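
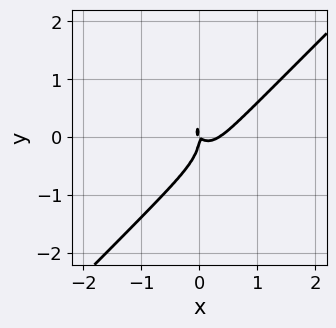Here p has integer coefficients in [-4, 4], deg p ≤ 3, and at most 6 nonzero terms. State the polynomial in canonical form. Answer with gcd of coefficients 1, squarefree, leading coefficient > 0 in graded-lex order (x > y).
3*x^3 - 2*x^2*y - y^3 - x^2 - x*y

(a) deg p = 3. The shape is more complex than any degree-2 curve.
(b) From the visible intercepts: it meets the x-axis at x = 0 (among the integer gridlines); one y-axis crossing is at y = 0.
(c) Assembling these constraints gives the stated polynomial.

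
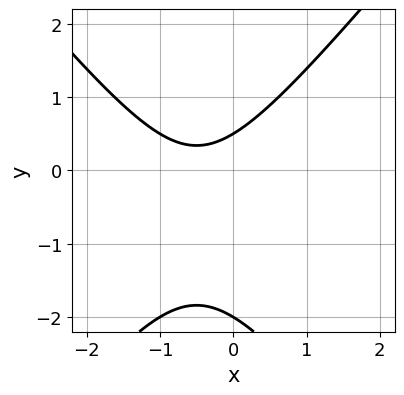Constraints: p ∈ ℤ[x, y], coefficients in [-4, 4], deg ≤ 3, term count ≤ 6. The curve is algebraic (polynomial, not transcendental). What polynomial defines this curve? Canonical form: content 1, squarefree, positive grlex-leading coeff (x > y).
(a) deg p = 2. The shape is more complex than any degree-1 curve.
(b) From the axis intercepts and sections: it meets the y-axis at y = -2 (among the integer gridlines); no x-intercept at any integer in the box.
(c) Putting this together gives p.

3*x^2 - 2*y^2 + 3*x - 3*y + 2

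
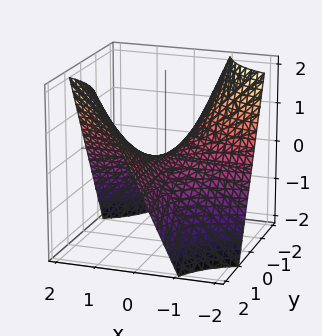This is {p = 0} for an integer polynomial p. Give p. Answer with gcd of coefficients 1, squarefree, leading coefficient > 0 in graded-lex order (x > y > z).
x*y - z

(a) The degree is 2 — a saddle surface; a quadric.
(b) Observable constraints: it crosses the z-axis at the gridline z = 0; the visible y-axis segment lies entirely on the surface; the visible x-axis segment lies entirely on the surface.
(c) Together with the visible shape, these determine p as stated.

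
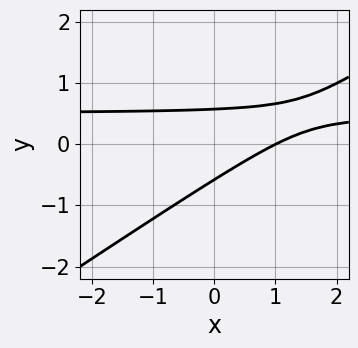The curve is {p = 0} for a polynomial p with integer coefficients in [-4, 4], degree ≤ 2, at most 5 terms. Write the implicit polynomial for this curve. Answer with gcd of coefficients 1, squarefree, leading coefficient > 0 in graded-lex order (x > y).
(a) The degree is 2 — the shape is more complex than any degree-1 curve.
(b) From the visible intercepts: it meets the x-axis at x = 1 (among the integer gridlines).
(c) The integer polynomial consistent with all of this is the stated p.

2*x*y - 3*y^2 - x + 1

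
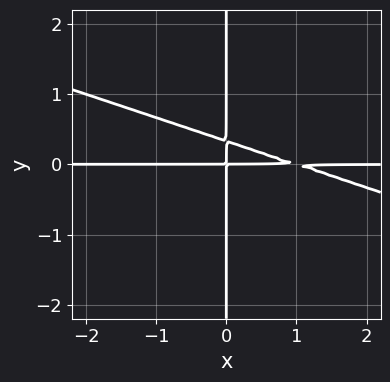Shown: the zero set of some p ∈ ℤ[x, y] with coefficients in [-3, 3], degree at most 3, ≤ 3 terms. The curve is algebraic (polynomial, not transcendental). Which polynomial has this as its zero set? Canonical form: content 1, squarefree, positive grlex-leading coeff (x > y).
x^2*y + 3*x*y^2 - x*y

1. The degree is 3 — the shape is more complex than any degree-2 curve.
2. Against the integer gridlines: every point of the x-axis in the box is on the curve; every point of the y-axis in the box is on the curve.
3. Fitting integer coefficients to these (and the overall shape) gives p.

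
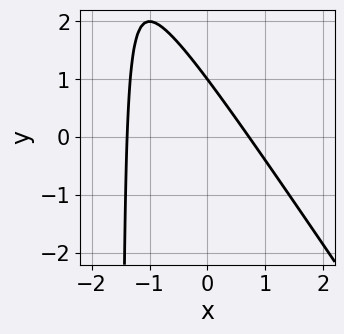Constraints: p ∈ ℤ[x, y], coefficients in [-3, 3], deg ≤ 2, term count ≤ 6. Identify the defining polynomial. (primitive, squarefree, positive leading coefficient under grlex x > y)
3*x^2 + 2*x*y + 2*x + 3*y - 3

1. The degree is 2 — a generic line meets the curve in up to 2 points.
2. From the visible intercepts: one y-axis crossing is at y = 1.
3. Fitting integer coefficients to these (and the overall shape) gives p.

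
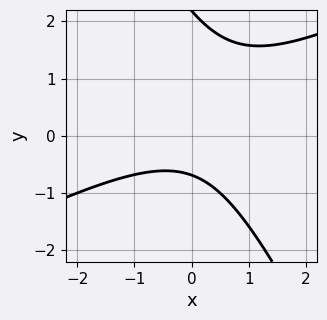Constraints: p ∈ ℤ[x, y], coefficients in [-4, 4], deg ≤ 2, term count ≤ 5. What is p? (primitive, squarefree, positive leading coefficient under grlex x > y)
1. The degree is 2 — the shape is more complex than any degree-1 curve.
2. Checking where it meets the axes: it misses every integer gridline on the x-axis.
3. Putting this together gives p.

2*x^2 - 3*x*y - 2*y^2 + 3*y + 3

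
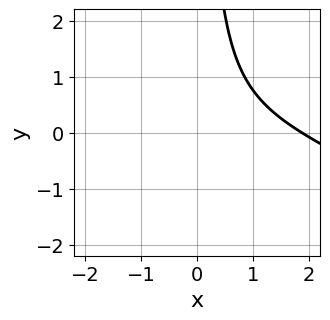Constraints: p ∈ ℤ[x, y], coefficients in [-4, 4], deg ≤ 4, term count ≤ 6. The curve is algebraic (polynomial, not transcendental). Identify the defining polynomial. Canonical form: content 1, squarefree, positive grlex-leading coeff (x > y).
1. The degree is 3 — the shape is more complex than any degree-2 curve.
2. From the visible intercepts: it misses every integer gridline on the y-axis.
3. Together with the visible shape, these determine p as stated.

x^3 + 2*x^2*y - x^2 + 2*x*y - 3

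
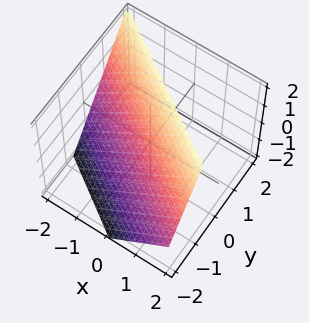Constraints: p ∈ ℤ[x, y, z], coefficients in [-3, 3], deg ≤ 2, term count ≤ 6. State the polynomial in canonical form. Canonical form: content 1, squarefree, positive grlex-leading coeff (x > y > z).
(a) deg p = 1. The surface is flat (a plane).
(b) Reading off the gridlines: one x-axis crossing is at x = -1; it crosses the z-axis at the gridline z = 1.
(c) The integer polynomial consistent with all of this is the stated p.

2*x + 3*y - 2*z + 2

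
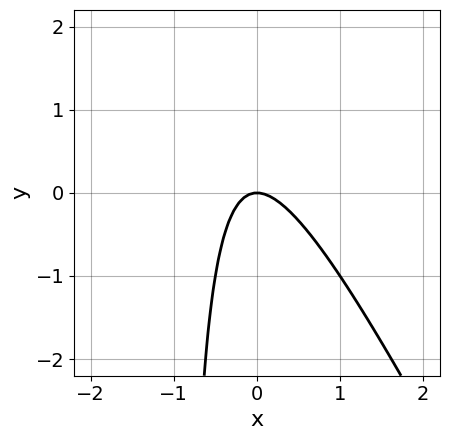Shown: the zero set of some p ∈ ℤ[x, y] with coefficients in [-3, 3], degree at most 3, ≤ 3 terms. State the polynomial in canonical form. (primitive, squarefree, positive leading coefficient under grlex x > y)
2*x^2 + x*y + y

(a) deg p = 2.
(b) Against the integer gridlines: it crosses the x-axis at the gridline x = 0; one y-axis crossing is at y = 0.
(c) Together with the visible shape, these determine p as stated.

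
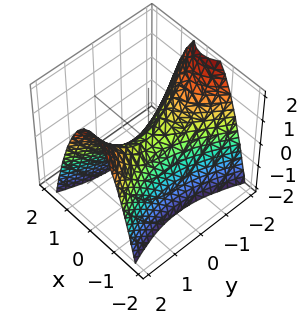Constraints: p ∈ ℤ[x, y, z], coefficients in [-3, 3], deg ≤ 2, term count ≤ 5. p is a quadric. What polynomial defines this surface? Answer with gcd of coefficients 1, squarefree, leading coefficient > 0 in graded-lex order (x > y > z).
3*x^2 - y^2 + 2*z

First, the degree is 2 — a saddle surface; a quadric.
Then, symmetries: mirror symmetry y ↦ −y ⇒ only even powers of y; the x ↦ −x reflection is a symmetry, so x appears only in even powers.
Next, reading off the gridlines: it crosses the x-axis at the gridline x = 0; one z-axis crossing is at z = 0; one y-axis crossing is at y = 0.
Finally, fitting integer coefficients to these (and the overall shape) gives p.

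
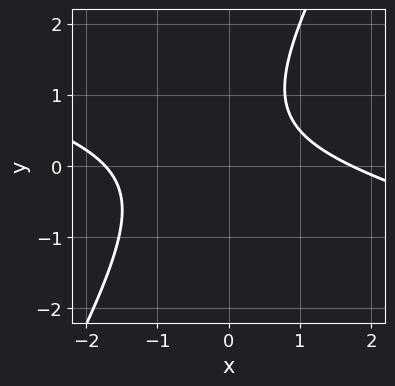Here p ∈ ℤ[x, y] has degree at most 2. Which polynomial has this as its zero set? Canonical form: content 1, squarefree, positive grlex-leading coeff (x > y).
x^2 + 3*x*y - 2*y^2 + 2*y - 3

First, deg p = 2. No degree-1 curve has this shape.
Next, observable constraints: no y-intercept at any integer in the box.
Finally, together with the visible shape, these determine p as stated.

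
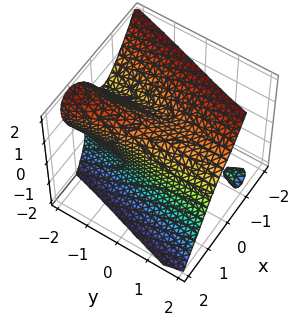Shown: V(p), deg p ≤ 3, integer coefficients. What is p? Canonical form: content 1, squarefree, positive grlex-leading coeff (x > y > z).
3*x^3 + 2*x*y*z + z^3 - x - 1

The picture has 2 separate pieces.
deg p = 3.
From the visible intercepts: the surface avoids every integer y-axis point in the box; it meets the z-axis at z = 1 (among the integer gridlines).
Together with the visible shape, these determine p as stated.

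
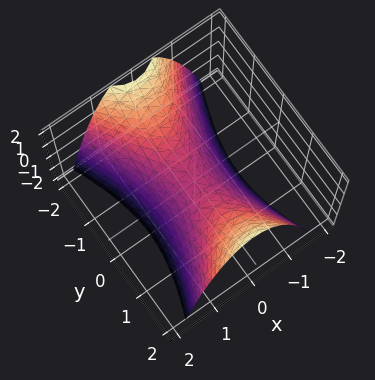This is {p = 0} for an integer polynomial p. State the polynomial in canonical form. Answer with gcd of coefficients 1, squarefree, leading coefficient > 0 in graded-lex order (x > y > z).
First, degree: a saddle surface; a quadric, so deg p = 2.
Then, symmetries: it's symmetric under x → −x, forcing even powers of x; it's symmetric under y → −y, forcing even powers of y.
Next, observable constraints: it crosses the x-axis at the gridline x = 0; it meets the y-axis at y = 0 (among the integer gridlines); it crosses the z-axis at the gridline z = 0.
Finally, fitting integer coefficients to these (and the overall shape) gives p.

3*x^2 - y^2 + 2*z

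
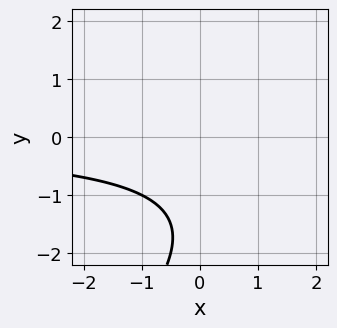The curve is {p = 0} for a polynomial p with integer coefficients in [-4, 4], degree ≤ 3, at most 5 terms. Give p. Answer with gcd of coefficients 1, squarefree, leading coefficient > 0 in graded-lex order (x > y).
x*y - y^2 - 3*y - 3

First, the degree is 2 — the shape is more complex than any degree-1 curve.
Then, from the visible intercepts: it misses every integer gridline on the y-axis; no x-intercept at any integer in the box.
Finally, the integer polynomial consistent with all of this is the stated p.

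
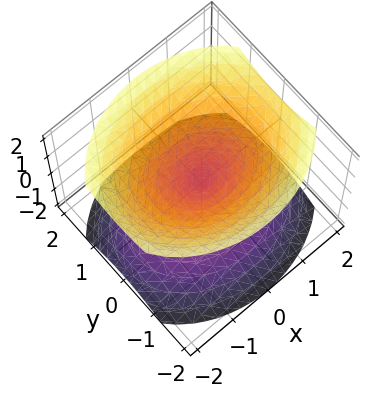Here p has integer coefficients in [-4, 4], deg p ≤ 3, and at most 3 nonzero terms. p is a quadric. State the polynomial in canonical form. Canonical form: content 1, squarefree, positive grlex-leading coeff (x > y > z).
First, there are 2 components.
Next, the degree is 2 — a double cone through the origin; a quadric.
Then, symmetries: the x ↦ −x reflection is a symmetry, so x appears only in even powers; it's symmetric under z → −z, forcing even powers of z; the y ↦ −y reflection is a symmetry, so y appears only in even powers.
Next, from the axis intercepts and sections: it crosses the y-axis at the gridline y = 0; it crosses the z-axis at the gridline z = 0; it crosses the x-axis at the gridline x = 0.
Finally, fitting integer coefficients to these (and the overall shape) gives p.

2*x^2 + 3*y^2 - 3*z^2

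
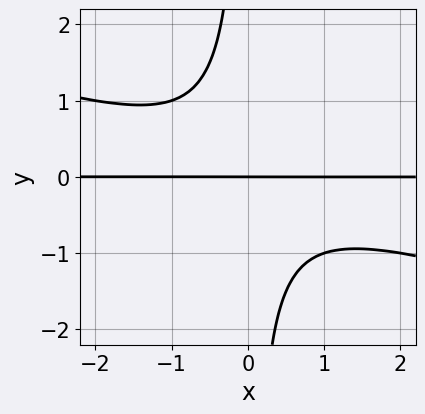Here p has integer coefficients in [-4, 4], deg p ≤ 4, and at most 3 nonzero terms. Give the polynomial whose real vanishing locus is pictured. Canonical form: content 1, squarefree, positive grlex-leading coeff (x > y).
x^2*y + 3*x*y^2 + 2*y

First, degree: no degree-2 curve has this shape, so deg p = 3.
Then, reading off the gridlines: the visible x-axis segment lies entirely on the curve; it meets the y-axis at y = 0 (among the integer gridlines).
Finally, these observations pin down the coefficients.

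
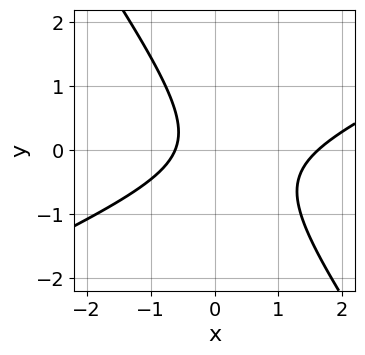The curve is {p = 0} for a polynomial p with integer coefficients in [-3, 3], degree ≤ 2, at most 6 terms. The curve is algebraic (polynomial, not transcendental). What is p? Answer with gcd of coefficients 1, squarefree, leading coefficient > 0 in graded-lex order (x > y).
2*x^2 - 3*x*y - 3*y^2 - 2*x - 2

Degree: the shape is more complex than any degree-1 curve, so deg p = 2.
Observable constraints: the curve avoids every integer y-axis point in the box.
Together with the visible shape, these determine p as stated.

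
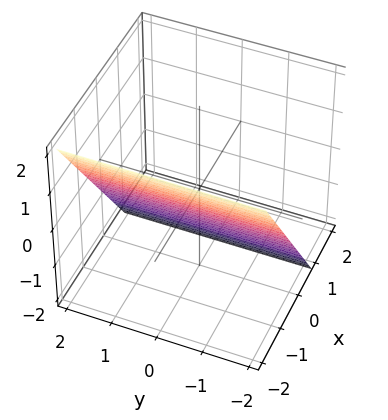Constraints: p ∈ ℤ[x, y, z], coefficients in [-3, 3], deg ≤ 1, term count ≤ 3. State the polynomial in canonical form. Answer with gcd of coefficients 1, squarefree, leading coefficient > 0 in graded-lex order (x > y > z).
3*x + 2*z + 2

1. deg p = 1. Every cross-section is a straight line — this is a plane.
2. Observable constraints: it misses every integer gridline on the y-axis; it crosses the z-axis at the gridline z = -1.
3. These observations pin down the coefficients.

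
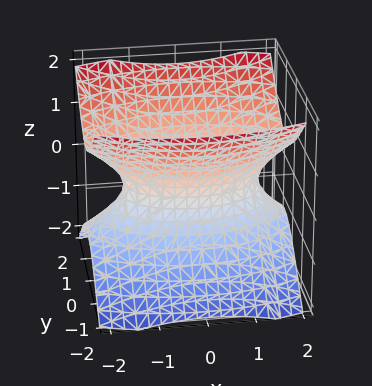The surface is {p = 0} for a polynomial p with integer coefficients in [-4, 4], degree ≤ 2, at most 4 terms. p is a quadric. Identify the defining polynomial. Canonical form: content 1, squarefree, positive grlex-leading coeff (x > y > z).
x^2 + 3*y^2 - 3*z^2 - 2

(a) deg p = 2. An hourglass — one-sheet hyperboloid; a quadric.
(b) Symmetries: mirror symmetry z ↦ −z ⇒ only even powers of z; the y ↦ −y reflection is a symmetry, so y appears only in even powers; the x ↦ −x reflection is a symmetry, so x appears only in even powers.
(c) Checking where it meets the axes: it misses every integer gridline on the z-axis.
(d) Matching integer coefficients to the picture gives p.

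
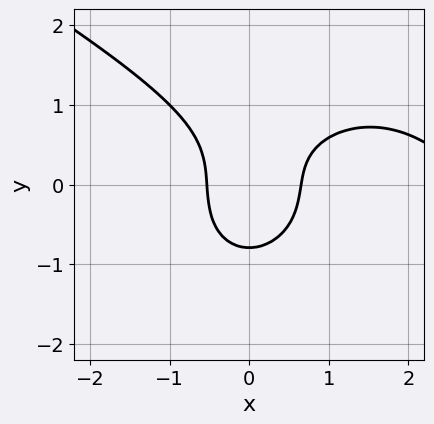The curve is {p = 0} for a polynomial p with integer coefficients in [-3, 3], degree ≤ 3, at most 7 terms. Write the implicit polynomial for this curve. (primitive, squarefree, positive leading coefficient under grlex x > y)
(a) Degree: a generic line meets the curve in up to 3 points, so deg p = 3.
(b) Matching integer coefficients to the picture gives p.

x^3 + x^2*y + 2*y^3 - 3*x^2 + 1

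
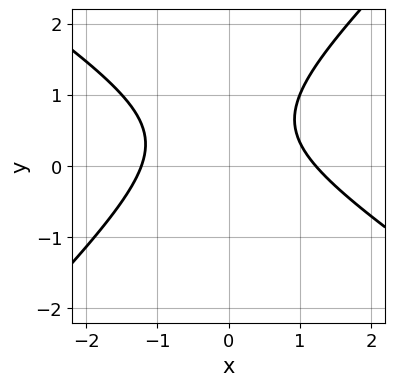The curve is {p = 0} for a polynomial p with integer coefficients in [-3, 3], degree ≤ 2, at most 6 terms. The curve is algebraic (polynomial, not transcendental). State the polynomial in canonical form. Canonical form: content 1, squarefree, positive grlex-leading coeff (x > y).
1. Degree: a generic line meets the curve in up to 2 points, so deg p = 2.
2. Checking where it meets the axes: the curve avoids every integer y-axis point in the box.
3. The integer polynomial consistent with all of this is the stated p.

2*x^2 + x*y - 3*y^2 + 3*y - 3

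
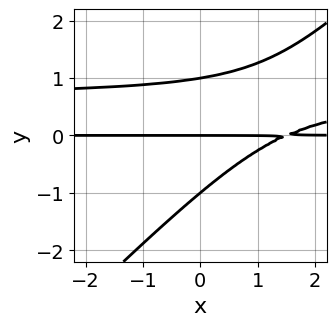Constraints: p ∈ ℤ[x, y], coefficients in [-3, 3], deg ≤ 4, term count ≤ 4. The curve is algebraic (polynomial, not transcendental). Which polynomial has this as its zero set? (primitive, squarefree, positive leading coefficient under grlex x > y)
3*x*y^2 - 3*y^3 - 2*x*y + 3*y

First, deg p = 3. The shape is more complex than any degree-2 curve.
Next, checking where it meets the axes: the visible x-axis segment lies entirely on the curve; the y-axis gridline crossings are at y ∈ {-1, 0, 1}.
Finally, these observations pin down the coefficients.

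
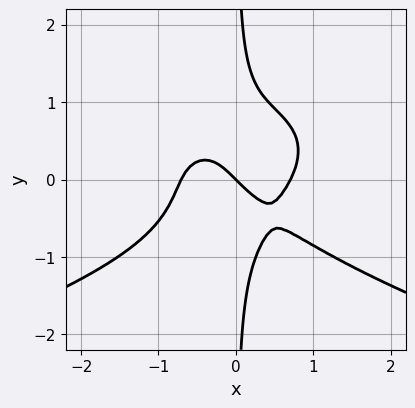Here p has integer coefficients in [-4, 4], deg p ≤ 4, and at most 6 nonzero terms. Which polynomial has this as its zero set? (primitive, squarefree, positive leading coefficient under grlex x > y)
1. Degree: the shape is more complex than any degree-3 curve, so deg p = 4.
2. Reading off the gridlines: it crosses the y-axis at the gridline y = 0; it meets the x-axis at x = 0 (among the integer gridlines).
3. Solving for integer coefficients yields p as stated.

3*x*y^3 + 2*x^3 - x - y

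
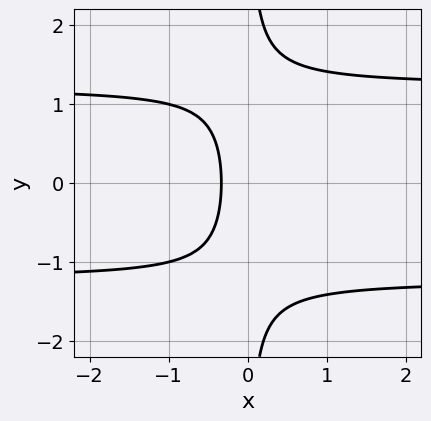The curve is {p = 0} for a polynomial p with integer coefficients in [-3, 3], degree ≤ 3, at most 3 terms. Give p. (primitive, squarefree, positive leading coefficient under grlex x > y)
2*x*y^2 - 3*x - 1

First, the degree is 3 — a generic line meets the curve in up to 3 points.
Then, symmetries: it's symmetric under y → −y, forcing even powers of y.
Next, observable constraints: no y-intercept at any integer in the box.
Finally, these observations pin down the coefficients.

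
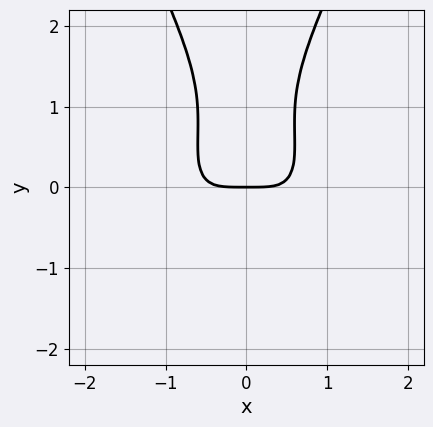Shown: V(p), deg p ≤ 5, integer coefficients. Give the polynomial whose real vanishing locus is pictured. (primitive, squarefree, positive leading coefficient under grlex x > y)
2*x^4 + 2*x^2*y - y^3 + 2*y^2 - 2*y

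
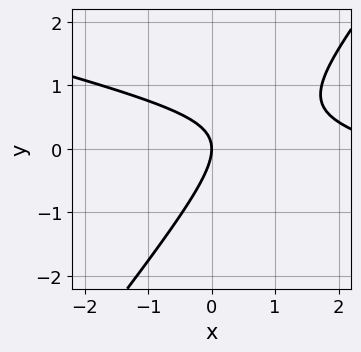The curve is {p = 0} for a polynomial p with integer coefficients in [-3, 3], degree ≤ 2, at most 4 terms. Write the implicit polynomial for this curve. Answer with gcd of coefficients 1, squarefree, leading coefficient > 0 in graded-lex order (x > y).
x^2 + 3*x*y - 3*y^2 - 3*x

(a) Degree: no degree-1 curve has this shape, so deg p = 2.
(b) Against the integer gridlines: it meets the y-axis at y = 0 (among the integer gridlines); one x-axis crossing is at x = 0.
(c) Solving for integer coefficients yields p as stated.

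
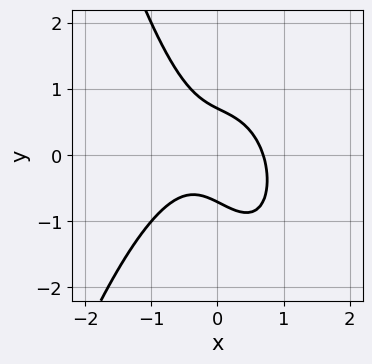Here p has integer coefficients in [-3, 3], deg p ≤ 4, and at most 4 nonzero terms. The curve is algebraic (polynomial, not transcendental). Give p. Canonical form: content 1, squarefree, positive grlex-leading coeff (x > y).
(a) Degree: a generic line meets the curve in up to 3 points, so deg p = 3.
(b) Matching integer coefficients to the picture gives p.

3*x^3 + 2*x*y + 2*y^2 - 1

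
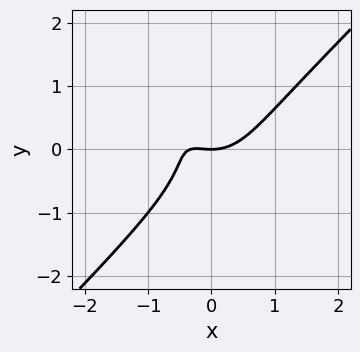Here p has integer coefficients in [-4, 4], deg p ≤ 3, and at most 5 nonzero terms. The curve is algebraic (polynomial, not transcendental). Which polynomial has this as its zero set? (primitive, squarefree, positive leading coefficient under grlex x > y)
(a) The degree is 3 — no degree-2 curve has this shape.
(b) From the visible intercepts: it crosses the y-axis at the gridline y = 0; one x-axis crossing is at x = 0.
(c) These observations pin down the coefficients.

3*x^3 - 3*y^3 + x^2 - 3*x*y - 2*y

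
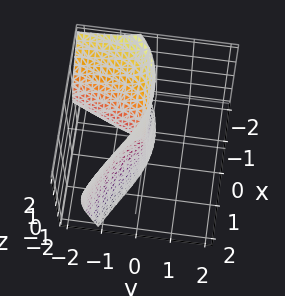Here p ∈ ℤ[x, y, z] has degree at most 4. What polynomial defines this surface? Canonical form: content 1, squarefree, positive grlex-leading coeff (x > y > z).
Degree: a generic line meets the surface in up to 3 points, so deg p = 3.
Observable constraints: every point of the z-axis in the box is on the surface; one y-axis crossing is at y = 0.
These observations pin down the coefficients.

2*x*y^2 - x*z^2 - y^3 - 3*y*z^2 - 3*x^2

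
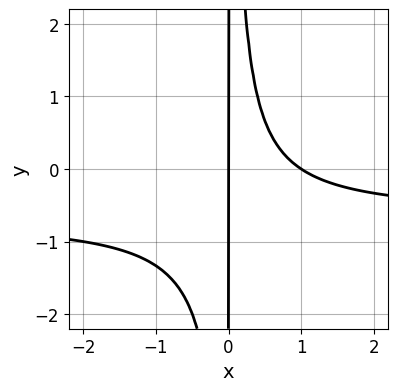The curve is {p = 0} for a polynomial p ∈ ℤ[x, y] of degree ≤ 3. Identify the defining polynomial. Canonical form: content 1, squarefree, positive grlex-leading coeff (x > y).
First, degree: no degree-2 curve has this shape, so deg p = 3.
Next, from the axis intercepts and sections: the visible y-axis segment lies entirely on the curve; the x-axis gridline crossings are at x ∈ {0, 1}.
Finally, the integer polynomial consistent with all of this is the stated p.

3*x^2*y + 2*x^2 - 2*x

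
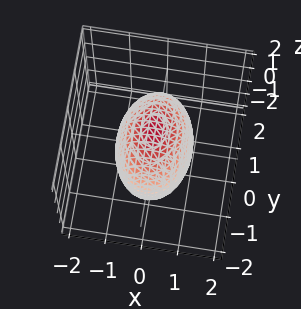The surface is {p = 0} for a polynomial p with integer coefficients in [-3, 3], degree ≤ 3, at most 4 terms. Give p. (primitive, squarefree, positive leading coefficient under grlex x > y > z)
2*x^2 + y^2 + z^2 - 2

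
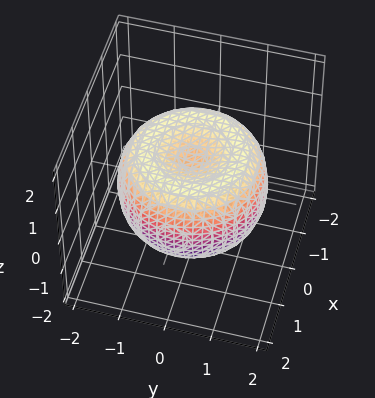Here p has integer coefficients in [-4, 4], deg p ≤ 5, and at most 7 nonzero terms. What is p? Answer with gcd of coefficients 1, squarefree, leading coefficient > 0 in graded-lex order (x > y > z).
(a) deg p = 4. The shape is more complex than any degree-3 surface.
(b) By symmetry, every cross-section ⟂ z is a circle, so x, y appear only via x² + y².
(c) Checking where it meets the axes: a circular section at z = 1 has radius exactly 1.
(d) These observations pin down the coefficients.

x^4 + 2*x^2*y^2 + y^4 - 2*x^2 - 2*y^2 + 2*z^2 - 1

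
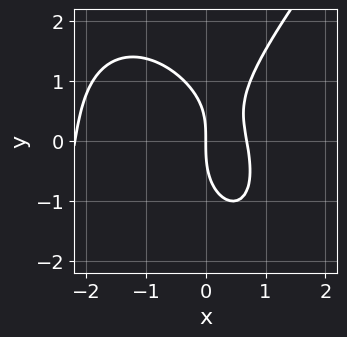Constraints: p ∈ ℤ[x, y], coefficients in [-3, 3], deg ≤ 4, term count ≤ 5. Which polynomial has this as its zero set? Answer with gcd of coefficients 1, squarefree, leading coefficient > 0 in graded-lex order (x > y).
2*x^3 - y^3 + 3*x^2 + x*y - 3*x

1. The degree is 3 — no degree-2 curve has this shape.
2. From the visible intercepts: one x-axis crossing is at x = 0; it meets the y-axis at y = 0 (among the integer gridlines).
3. Fitting integer coefficients to these (and the overall shape) gives p.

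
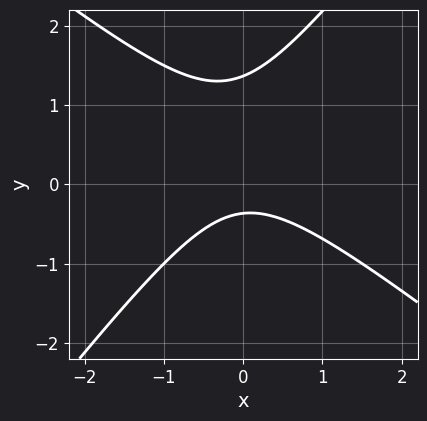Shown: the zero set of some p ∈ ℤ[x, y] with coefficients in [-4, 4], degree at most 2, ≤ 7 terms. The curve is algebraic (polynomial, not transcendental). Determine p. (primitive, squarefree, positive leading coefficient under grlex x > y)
2*x^2 + x*y - 2*y^2 + 2*y + 1

1. Degree: the shape is more complex than any degree-1 curve, so deg p = 2.
2. From the visible intercepts: the curve avoids every integer x-axis point in the box.
3. The integer polynomial consistent with all of this is the stated p.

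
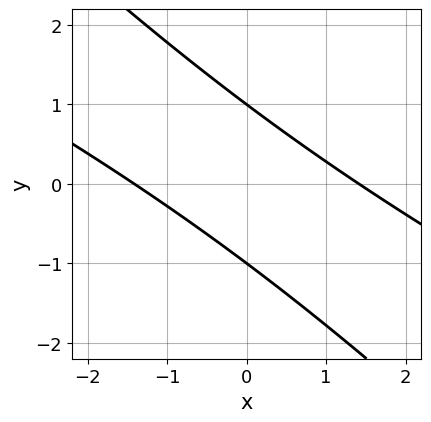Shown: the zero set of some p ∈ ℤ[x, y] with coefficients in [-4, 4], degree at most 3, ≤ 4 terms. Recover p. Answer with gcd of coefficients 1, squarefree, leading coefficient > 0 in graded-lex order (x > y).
First, deg p = 2. A generic line meets the curve in up to 2 points.
Then, from the visible intercepts: the y-axis gridline crossings are at y ∈ {-1, 1}.
Finally, putting this together gives p.

x^2 + 3*x*y + 2*y^2 - 2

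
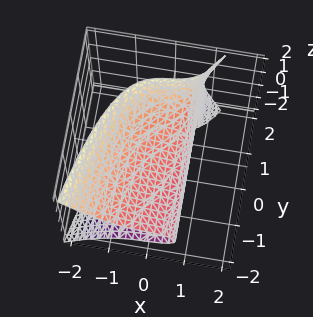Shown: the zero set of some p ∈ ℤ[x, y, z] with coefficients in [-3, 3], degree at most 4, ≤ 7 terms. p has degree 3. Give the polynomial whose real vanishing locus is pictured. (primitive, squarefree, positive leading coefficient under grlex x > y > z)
3*x^3 - 2*y*z^2 + 3*z^2 + x - 2

1. Degree: a generic line meets the surface in up to 3 points, so deg p = 3.
2. Checking where it meets the axes: the surface avoids every integer y-axis point in the box.
3. Solving for integer coefficients yields p as stated.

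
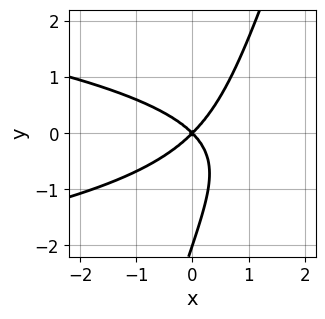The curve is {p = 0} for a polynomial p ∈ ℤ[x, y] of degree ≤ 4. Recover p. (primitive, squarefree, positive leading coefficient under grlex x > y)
3*x*y^2 - y^3 + 2*x^2 - 2*y^2

deg p = 3.
Observable constraints: the y-axis gridline crossings are at y ∈ {-2, 0}; it crosses the x-axis at the gridline x = 0.
Together with the visible shape, these determine p as stated.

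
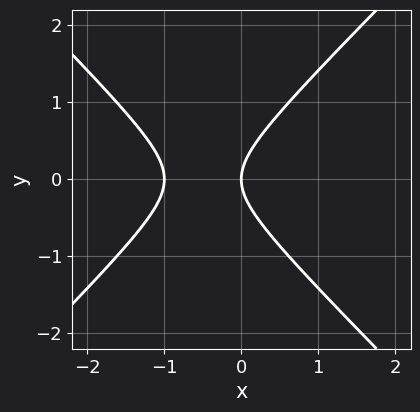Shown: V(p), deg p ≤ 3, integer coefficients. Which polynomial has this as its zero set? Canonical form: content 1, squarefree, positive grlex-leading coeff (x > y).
1. The degree is 2 — the shape is more complex than any degree-1 curve.
2. Symmetries: it's symmetric under y → −y, forcing even powers of y.
3. From the axis intercepts and sections: it crosses the y-axis at the gridline y = 0; among the integer gridlines, it crosses the x-axis at x ∈ {-1, 0}.
4. Together with the visible shape, these determine p as stated.

x^2 - y^2 + x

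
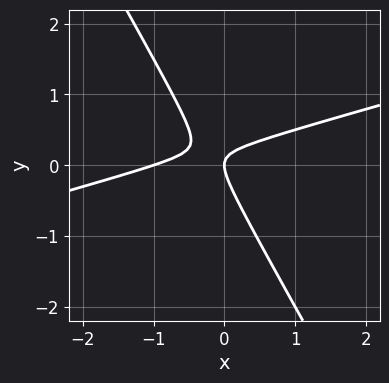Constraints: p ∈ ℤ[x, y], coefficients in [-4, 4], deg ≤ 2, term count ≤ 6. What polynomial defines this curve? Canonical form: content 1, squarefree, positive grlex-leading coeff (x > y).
x^2 - 3*x*y - 2*y^2 + x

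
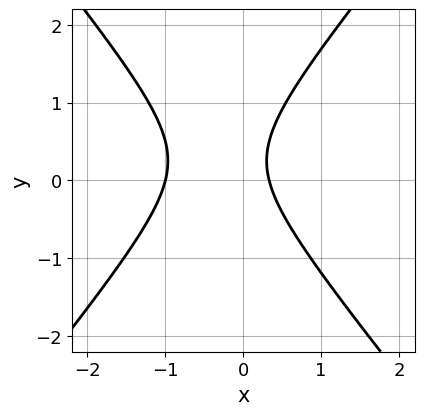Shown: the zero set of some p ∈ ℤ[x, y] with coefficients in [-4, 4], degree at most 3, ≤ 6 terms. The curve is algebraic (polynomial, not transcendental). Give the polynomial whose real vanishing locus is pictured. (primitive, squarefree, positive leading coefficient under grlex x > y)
The degree is 2 — a generic line meets the curve in up to 2 points.
Observable constraints: one x-axis crossing is at x = -1; no y-intercept at any integer in the box.
Matching integer coefficients to the picture gives p.

3*x^2 - 2*y^2 + 2*x + y - 1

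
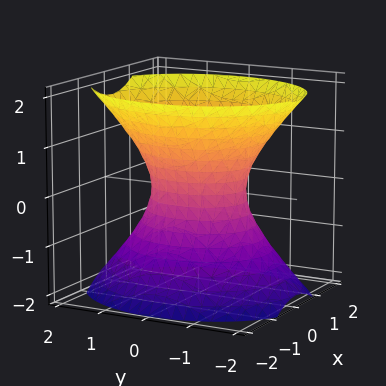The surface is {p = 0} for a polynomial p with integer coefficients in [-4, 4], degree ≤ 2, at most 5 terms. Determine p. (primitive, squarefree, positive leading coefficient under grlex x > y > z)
3*x^2 + 2*y^2 - 2*z^2 - 2

First, the degree is 2 — an hourglass — one-sheet hyperboloid; a quadric.
Next, symmetries: the z ↦ −z reflection is a symmetry, so z appears only in even powers; the y ↦ −y reflection is a symmetry, so y appears only in even powers; it's symmetric under x → −x, forcing even powers of x.
Next, reading off the gridlines: among the integer gridlines, it crosses the y-axis at y ∈ {-1, 1}; the surface avoids every integer z-axis point in the box.
Finally, assembling these constraints gives the stated polynomial.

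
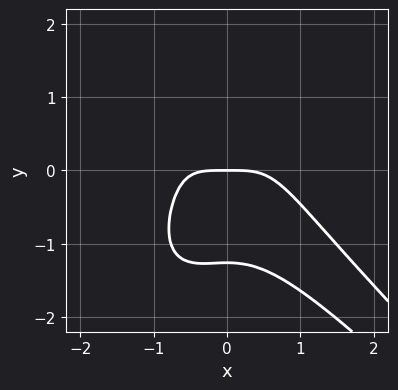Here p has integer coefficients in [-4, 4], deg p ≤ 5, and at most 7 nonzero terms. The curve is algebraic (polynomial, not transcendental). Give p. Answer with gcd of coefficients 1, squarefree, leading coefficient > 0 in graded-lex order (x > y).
(a) Degree: no degree-3 curve has this shape, so deg p = 4.
(b) From the visible intercepts: it meets the x-axis at x = 0 (among the integer gridlines); one y-axis crossing is at y = 0.
(c) Putting this together gives p.

2*x^4 + 2*x^3*y - x^2*y^2 + y^4 + 2*y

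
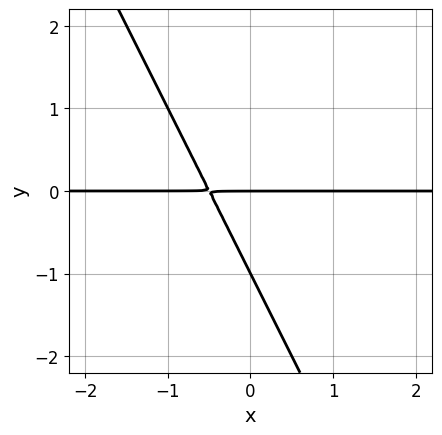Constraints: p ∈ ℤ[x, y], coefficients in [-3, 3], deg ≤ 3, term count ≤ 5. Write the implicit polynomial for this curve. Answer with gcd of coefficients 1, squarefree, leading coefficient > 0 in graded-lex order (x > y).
First, the degree is 2 — the shape is more complex than any degree-1 curve.
Then, observable constraints: among the integer gridlines, it crosses the y-axis at y ∈ {-1, 0}; every point of the x-axis in the box is on the curve.
Finally, together with the visible shape, these determine p as stated.

2*x*y + y^2 + y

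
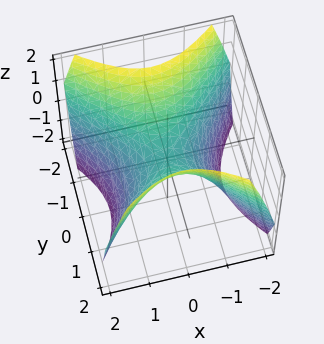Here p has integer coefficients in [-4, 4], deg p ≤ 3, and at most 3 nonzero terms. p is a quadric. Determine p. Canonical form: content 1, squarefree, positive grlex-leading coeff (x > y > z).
x^2 - y^2 + z

First, the degree is 2 — a hyperbolic paraboloid; a quadric.
Then, symmetries: the x ↦ −x reflection is a symmetry, so x appears only in even powers; mirror symmetry y ↦ −y ⇒ only even powers of y.
Next, from the visible intercepts: it crosses the y-axis at the gridline y = 0; it meets the x-axis at x = 0 (among the integer gridlines); it meets the z-axis at z = 0 (among the integer gridlines).
Finally, the integer polynomial consistent with all of this is the stated p.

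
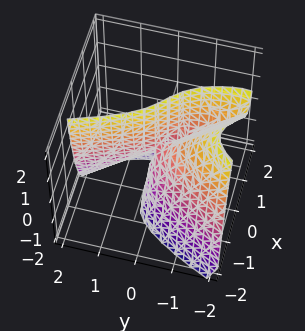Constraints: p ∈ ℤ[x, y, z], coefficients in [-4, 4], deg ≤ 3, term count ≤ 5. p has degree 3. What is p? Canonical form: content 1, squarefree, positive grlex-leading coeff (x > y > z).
1. deg p = 3. The shape is more complex than any degree-2 surface.
2. Against the integer gridlines: the visible z-axis segment lies entirely on the surface; it meets the x-axis at x = 0 (among the integer gridlines); it meets the y-axis at y = 0 (among the integer gridlines).
3. Putting this together gives p.

2*x^3 + 2*x*y + x*z + y^2 + y*z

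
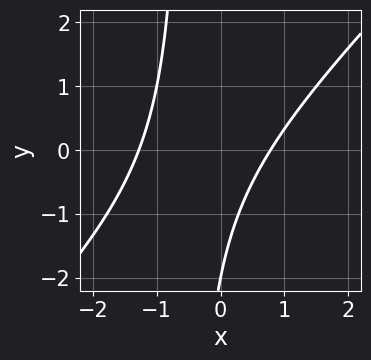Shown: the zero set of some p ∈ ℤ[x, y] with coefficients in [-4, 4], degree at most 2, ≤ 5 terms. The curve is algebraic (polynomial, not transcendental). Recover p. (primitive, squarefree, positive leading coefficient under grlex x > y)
2*x^2 - 2*x*y + x - y - 2

(a) Degree: a generic line meets the curve in up to 2 points, so deg p = 2.
(b) Observable constraints: it crosses the y-axis at the gridline y = -2.
(c) Solving for integer coefficients yields p as stated.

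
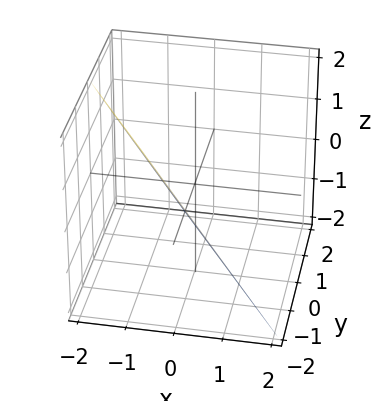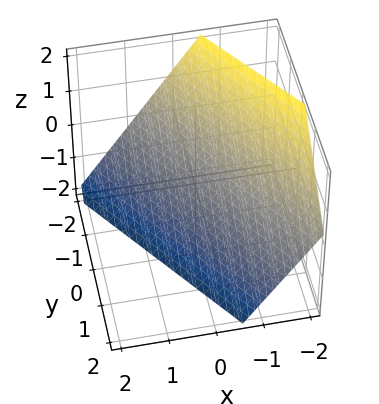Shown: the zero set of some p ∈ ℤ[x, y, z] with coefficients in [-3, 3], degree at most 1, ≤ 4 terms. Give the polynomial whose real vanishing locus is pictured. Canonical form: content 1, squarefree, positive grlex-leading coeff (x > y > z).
First, degree: the surface is flat (a plane), so deg p = 1.
Then, from the axis intercepts and sections: it crosses the y-axis at the gridline y = -1; it meets the z-axis at z = -1 (among the integer gridlines).
Finally, assembling these constraints gives the stated polynomial.

3*x + 2*y + 2*z + 2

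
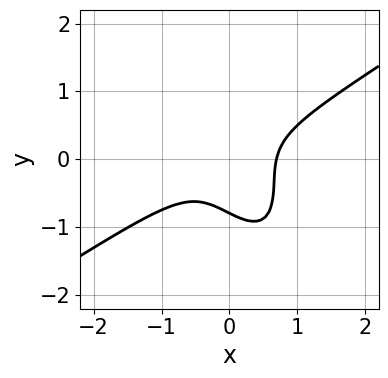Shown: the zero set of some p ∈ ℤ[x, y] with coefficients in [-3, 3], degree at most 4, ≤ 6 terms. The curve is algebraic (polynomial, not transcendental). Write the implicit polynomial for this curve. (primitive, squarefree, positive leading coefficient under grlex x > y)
deg p = 3. No degree-2 curve has this shape.
The integer polynomial consistent with all of this is the stated p.

3*x^3 - 2*x^2*y - 3*x*y^2 - 2*y^3 - 1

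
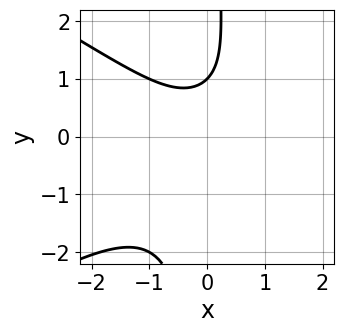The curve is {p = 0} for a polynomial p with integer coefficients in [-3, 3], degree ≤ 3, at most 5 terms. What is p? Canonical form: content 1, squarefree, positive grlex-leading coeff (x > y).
First, the degree is 3 — no degree-2 curve has this shape.
Next, observable constraints: no x-intercept at any integer in the box; it meets the y-axis at y = 1 (among the integer gridlines).
Finally, fitting integer coefficients to these (and the overall shape) gives p.

x^3 - 3*x*y^2 - 2*x^2 + 3*y - 3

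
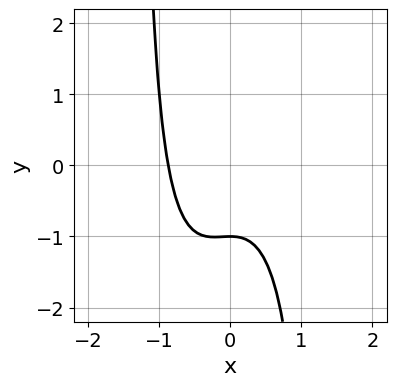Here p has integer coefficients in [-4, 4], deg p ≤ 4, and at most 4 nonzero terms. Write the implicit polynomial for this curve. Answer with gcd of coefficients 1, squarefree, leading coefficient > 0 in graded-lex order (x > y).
3*x^3 - x^2*y + 2*y + 2

deg p = 3. A generic line meets the curve in up to 3 points.
Observable constraints: it meets the y-axis at y = -1 (among the integer gridlines).
These observations pin down the coefficients.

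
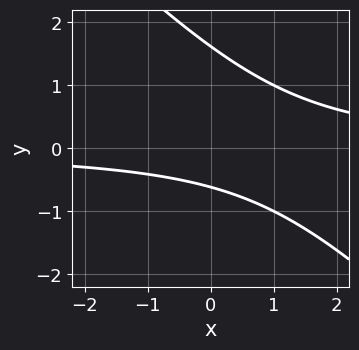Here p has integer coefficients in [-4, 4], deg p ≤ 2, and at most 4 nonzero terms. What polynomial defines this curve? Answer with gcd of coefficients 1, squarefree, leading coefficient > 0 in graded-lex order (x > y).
x*y + y^2 - y - 1

Degree: no degree-1 curve has this shape, so deg p = 2.
Against the integer gridlines: the curve avoids every integer x-axis point in the box.
The integer polynomial consistent with all of this is the stated p.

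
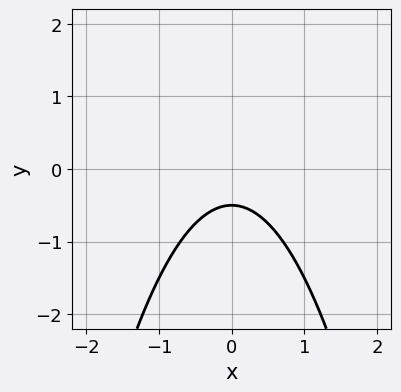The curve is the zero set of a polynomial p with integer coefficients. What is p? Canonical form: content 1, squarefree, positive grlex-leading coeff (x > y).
1. Degree: a generic line meets the curve in up to 2 points, so deg p = 2.
2. Symmetries: mirror symmetry x ↦ −x ⇒ only even powers of x.
3. Observable constraints: no x-intercept at any integer in the box.
4. Assembling these constraints gives the stated polynomial.

2*x^2 + 2*y + 1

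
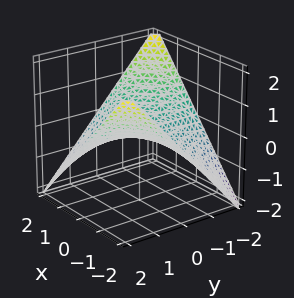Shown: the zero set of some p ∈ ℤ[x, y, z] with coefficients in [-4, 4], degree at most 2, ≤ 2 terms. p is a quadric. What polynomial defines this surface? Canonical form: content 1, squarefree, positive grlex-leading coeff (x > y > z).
x*y + 2*z

(a) The degree is 2 — a saddle surface; a quadric.
(b) Checking where it meets the axes: the visible y-axis segment lies entirely on the surface; it meets the z-axis at z = 0 (among the integer gridlines).
(c) Matching integer coefficients to the picture gives p. Check: (-2, 0, 0) on the x-axis lies on the surface, and p(-2, 0, 0) = 0. ✓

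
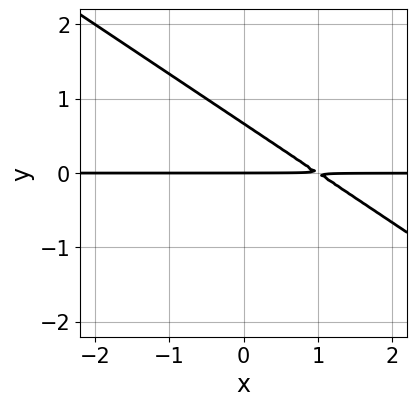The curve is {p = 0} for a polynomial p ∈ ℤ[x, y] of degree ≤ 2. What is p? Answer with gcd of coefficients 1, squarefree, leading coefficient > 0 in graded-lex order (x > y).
Degree: no degree-1 curve has this shape, so deg p = 2.
Observable constraints: the visible x-axis segment lies entirely on the curve; one y-axis crossing is at y = 0.
The integer polynomial consistent with all of this is the stated p.

2*x*y + 3*y^2 - 2*y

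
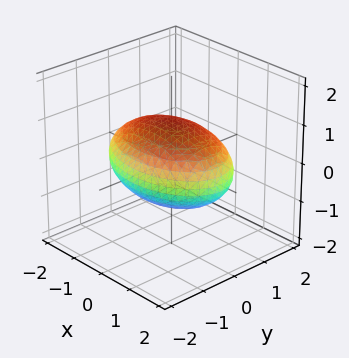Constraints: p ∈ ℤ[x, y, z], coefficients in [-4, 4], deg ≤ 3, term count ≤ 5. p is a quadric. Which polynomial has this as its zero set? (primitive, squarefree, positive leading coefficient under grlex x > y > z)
(a) The degree is 2 — a closed, bounded, convex surface; a quadric.
(b) Symmetries: the x ↦ −x reflection is a symmetry, so x appears only in even powers; it's symmetric under y → −y, forcing even powers of y; it's symmetric under z → −z, forcing even powers of z.
(c) Reading off the gridlines: the z-axis gridline crossings are at z ∈ {-1, 1}.
(d) The integer polynomial consistent with all of this is the stated p.

x^2 + 2*y^2 + 3*z^2 - 3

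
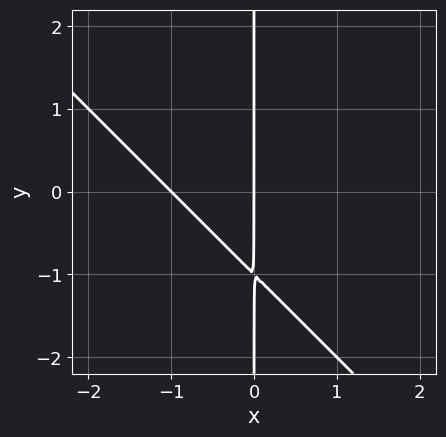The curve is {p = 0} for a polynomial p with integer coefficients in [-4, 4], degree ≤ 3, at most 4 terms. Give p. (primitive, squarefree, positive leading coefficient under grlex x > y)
x^2 + x*y + x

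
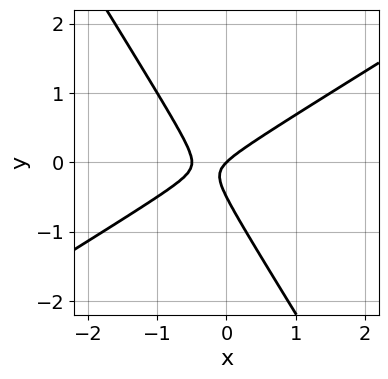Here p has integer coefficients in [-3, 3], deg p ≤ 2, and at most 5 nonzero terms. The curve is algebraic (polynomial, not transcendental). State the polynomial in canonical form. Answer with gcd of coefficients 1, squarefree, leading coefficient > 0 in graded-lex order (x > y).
Degree: no degree-1 curve has this shape, so deg p = 2.
Reading off the gridlines: it crosses the y-axis at the gridline y = 0; one x-axis crossing is at x = 0.
These observations pin down the coefficients.

2*x^2 - 2*x*y - 2*y^2 + x - y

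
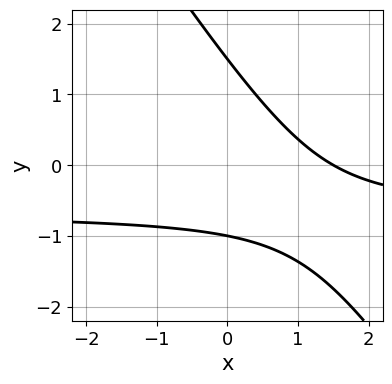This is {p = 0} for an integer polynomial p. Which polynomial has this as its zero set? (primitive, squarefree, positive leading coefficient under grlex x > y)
3*x*y + 2*y^2 + 2*x - y - 3

1. Degree: the shape is more complex than any degree-1 curve, so deg p = 2.
2. Observable constraints: one y-axis crossing is at y = -1.
3. Assembling these constraints gives the stated polynomial.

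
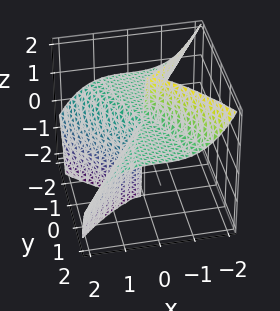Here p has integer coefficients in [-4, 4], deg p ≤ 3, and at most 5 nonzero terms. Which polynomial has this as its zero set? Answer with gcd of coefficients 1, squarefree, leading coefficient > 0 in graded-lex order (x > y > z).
2*x^3 + 3*y^2*z - 2*y^2

First, the degree is 3 — the shape is more complex than any degree-2 surface.
Then, against the integer gridlines: it meets the y-axis at y = 0 (among the integer gridlines); the visible z-axis segment lies entirely on the surface; it crosses the x-axis at the gridline x = 0.
Finally, matching integer coefficients to the picture gives p.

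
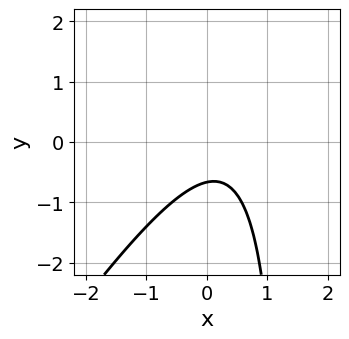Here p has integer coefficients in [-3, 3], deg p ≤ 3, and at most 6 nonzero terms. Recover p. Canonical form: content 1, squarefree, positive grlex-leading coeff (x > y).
3*x^2 - 2*x*y - 2*x + 3*y + 2

First, deg p = 2.
Then, from the axis intercepts and sections: it misses every integer gridline on the x-axis.
Finally, together with the visible shape, these determine p as stated.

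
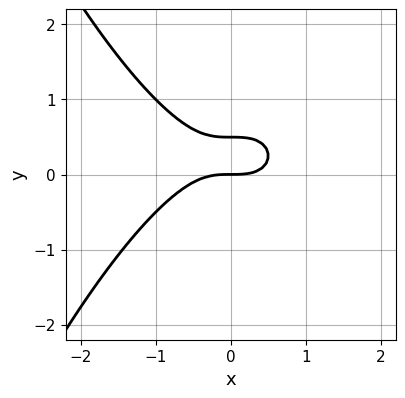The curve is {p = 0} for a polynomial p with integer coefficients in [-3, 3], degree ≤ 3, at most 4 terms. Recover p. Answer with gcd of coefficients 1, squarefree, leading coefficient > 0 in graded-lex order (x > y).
First, deg p = 3.
Next, against the integer gridlines: it crosses the x-axis at the gridline x = 0; one y-axis crossing is at y = 0.
Finally, these observations pin down the coefficients.

x^3 + 2*y^2 - y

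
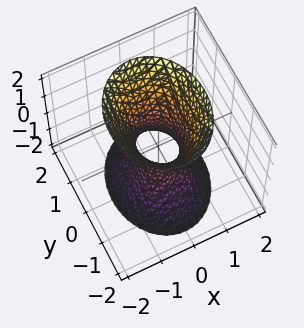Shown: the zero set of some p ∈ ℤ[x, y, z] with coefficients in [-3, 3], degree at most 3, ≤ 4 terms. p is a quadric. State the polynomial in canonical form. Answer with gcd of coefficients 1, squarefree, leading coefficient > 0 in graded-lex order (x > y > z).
3*x^2 + 2*y^2 - z^2 - 1

First, deg p = 2. One connected sheet with a waist; a quadric.
Then, symmetries: mirror symmetry z ↦ −z ⇒ only even powers of z; it's symmetric under x → −x, forcing even powers of x; the y ↦ −y reflection is a symmetry, so y appears only in even powers.
Next, observable constraints: it misses every integer gridline on the z-axis.
Finally, the integer polynomial consistent with all of this is the stated p.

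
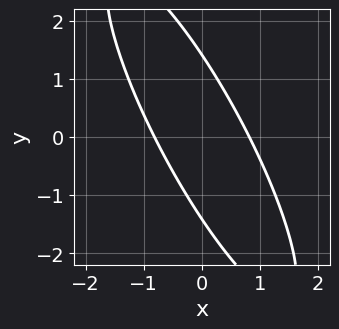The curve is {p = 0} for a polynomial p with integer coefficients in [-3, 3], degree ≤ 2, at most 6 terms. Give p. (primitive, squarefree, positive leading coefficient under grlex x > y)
1. deg p = 2.
2. Putting this together gives p.

3*x^2 + 3*x*y + y^2 - 2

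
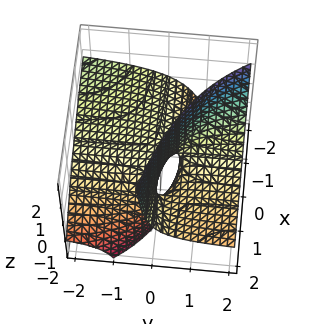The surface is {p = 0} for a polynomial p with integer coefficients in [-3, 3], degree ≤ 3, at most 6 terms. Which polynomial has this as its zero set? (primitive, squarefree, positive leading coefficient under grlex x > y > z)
1. Degree: the shape is more complex than any degree-1 surface, so deg p = 2.
2. Observable constraints: every point of the y-axis in the box is on the surface; every point of the x-axis in the box is on the surface.
3. Fitting integer coefficients to these (and the overall shape) gives p.

x*y + x*z + 2*y*z - z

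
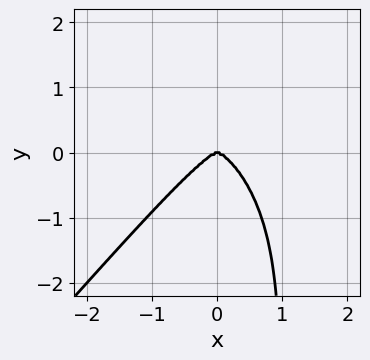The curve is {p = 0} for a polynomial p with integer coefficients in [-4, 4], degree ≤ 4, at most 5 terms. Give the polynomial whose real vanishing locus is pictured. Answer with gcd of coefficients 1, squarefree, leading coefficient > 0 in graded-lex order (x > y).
3*x^4 - 2*x*y^3 + 2*y^3

First, the degree is 4 — the shape is more complex than any degree-3 curve.
Next, from the visible intercepts: it crosses the x-axis at the gridline x = 0; it crosses the y-axis at the gridline y = 0.
Finally, these observations pin down the coefficients.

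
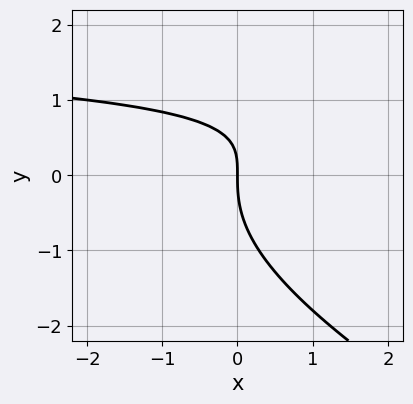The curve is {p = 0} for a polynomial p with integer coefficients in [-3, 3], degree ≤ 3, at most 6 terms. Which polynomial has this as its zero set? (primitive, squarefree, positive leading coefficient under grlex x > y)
x*y^2 + 2*y^3 - 3*x*y + 3*x

(a) Degree: a generic line meets the curve in up to 3 points, so deg p = 3.
(b) Against the integer gridlines: it crosses the y-axis at the gridline y = 0; one x-axis crossing is at x = 0.
(c) These observations pin down the coefficients.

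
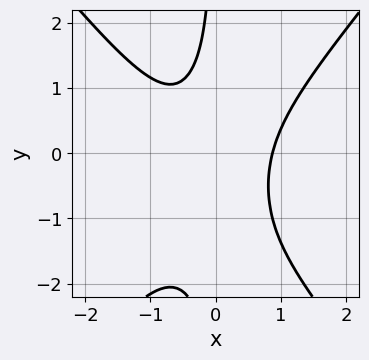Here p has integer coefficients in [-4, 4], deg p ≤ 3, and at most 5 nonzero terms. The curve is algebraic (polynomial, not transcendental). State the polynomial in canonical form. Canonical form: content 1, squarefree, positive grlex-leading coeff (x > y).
3*x^3 - 2*x*y^2 - 2*x*y - 2

The degree is 3 — no degree-2 curve has this shape.
Against the integer gridlines: no y-intercept at any integer in the box.
Matching integer coefficients to the picture gives p.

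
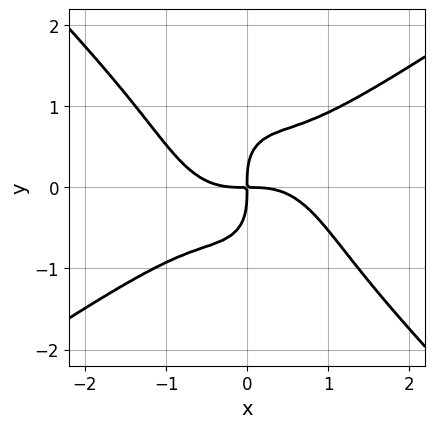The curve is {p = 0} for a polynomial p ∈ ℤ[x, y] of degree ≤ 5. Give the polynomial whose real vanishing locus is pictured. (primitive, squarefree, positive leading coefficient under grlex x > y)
2*x^4 - 2*x^2*y^2 - 2*x*y^3 - 2*y^4 + 3*x*y

First, deg p = 4. The shape is more complex than any degree-3 curve.
Then, from the visible intercepts: one x-axis crossing is at x = 0; it meets the y-axis at y = 0 (among the integer gridlines).
Finally, the integer polynomial consistent with all of this is the stated p.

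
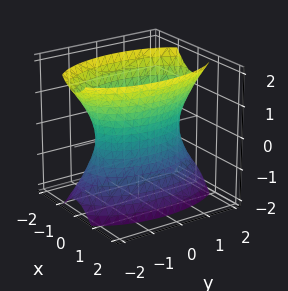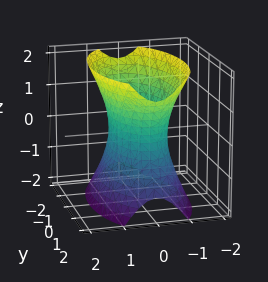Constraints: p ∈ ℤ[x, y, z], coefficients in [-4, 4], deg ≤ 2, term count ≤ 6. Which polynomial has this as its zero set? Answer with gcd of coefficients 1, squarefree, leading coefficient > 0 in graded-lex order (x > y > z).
3*x^2 + y^2 - z^2 - 2

The degree is 2 — an hourglass — one-sheet hyperboloid; a quadric.
Symmetries: the y ↦ −y reflection is a symmetry, so y appears only in even powers; it's symmetric under z → −z, forcing even powers of z; the x ↦ −x reflection is a symmetry, so x appears only in even powers.
Against the integer gridlines: the surface avoids every integer z-axis point in the box.
Together with the visible shape, these determine p as stated.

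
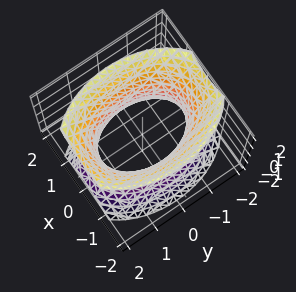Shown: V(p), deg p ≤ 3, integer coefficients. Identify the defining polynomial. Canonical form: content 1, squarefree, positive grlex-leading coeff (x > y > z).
2*x^2 + y^2 - z^2 - 2

First, the degree is 2 — one connected sheet with a waist; a quadric.
Next, symmetries: the x ↦ −x reflection is a symmetry, so x appears only in even powers; the z ↦ −z reflection is a symmetry, so z appears only in even powers; the y ↦ −y reflection is a symmetry, so y appears only in even powers.
Next, against the integer gridlines: among the integer gridlines, it crosses the x-axis at x ∈ {-1, 1}; the surface avoids every integer z-axis point in the box.
Finally, fitting integer coefficients to these (and the overall shape) gives p.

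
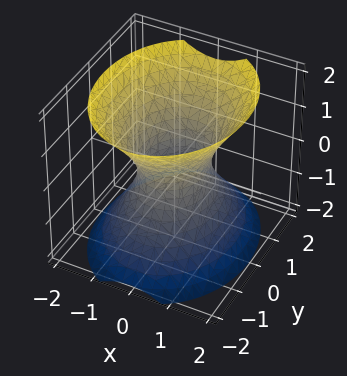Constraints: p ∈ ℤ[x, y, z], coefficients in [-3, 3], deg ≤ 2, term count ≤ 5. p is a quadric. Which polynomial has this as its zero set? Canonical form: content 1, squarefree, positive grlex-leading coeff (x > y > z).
3*x^2 + 2*y^2 - 2*z^2 - 2

(a) deg p = 2.
(b) Symmetries: the x ↦ −x reflection is a symmetry, so x appears only in even powers; the y ↦ −y reflection is a symmetry, so y appears only in even powers; mirror symmetry z ↦ −z ⇒ only even powers of z.
(c) Against the integer gridlines: it misses every integer gridline on the z-axis; among the integer gridlines, it crosses the y-axis at y ∈ {-1, 1}.
(d) Solving for integer coefficients yields p as stated.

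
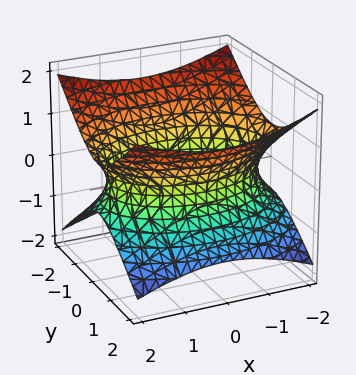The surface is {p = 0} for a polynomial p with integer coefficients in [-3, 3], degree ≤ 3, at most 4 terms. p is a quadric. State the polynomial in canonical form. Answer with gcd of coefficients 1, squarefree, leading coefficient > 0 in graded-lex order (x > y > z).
First, deg p = 2. An hourglass — one-sheet hyperboloid; a quadric.
Then, symmetries: mirror symmetry z ↦ −z ⇒ only even powers of z; it's symmetric under x → −x, forcing even powers of x; the y ↦ −y reflection is a symmetry, so y appears only in even powers.
Next, against the integer gridlines: the surface avoids every integer z-axis point in the box.
Finally, fitting integer coefficients to these (and the overall shape) gives p.

x^2 + 2*y^2 - 3*z^2 - 3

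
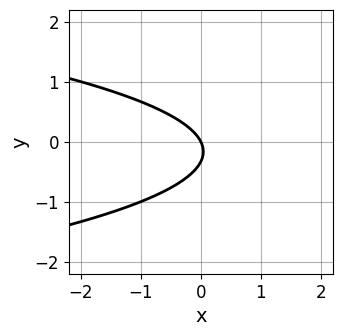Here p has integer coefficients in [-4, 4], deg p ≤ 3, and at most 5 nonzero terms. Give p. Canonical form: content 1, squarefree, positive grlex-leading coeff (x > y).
1. deg p = 2. No degree-1 curve has this shape.
2. Observable constraints: it meets the y-axis at y = 0 (among the integer gridlines); it crosses the x-axis at the gridline x = 0.
3. Matching integer coefficients to the picture gives p.

3*y^2 + 2*x + y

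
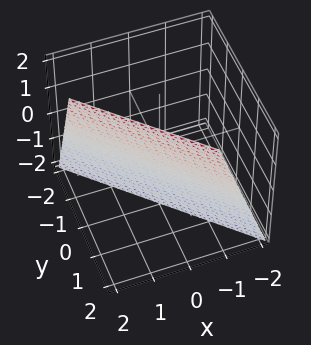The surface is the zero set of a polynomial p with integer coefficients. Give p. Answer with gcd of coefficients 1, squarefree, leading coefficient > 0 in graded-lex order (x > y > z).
deg p = 1. Every cross-section is a straight line — this is a plane.
Against the integer gridlines: it crosses the z-axis at the gridline z = -2.
Together with the visible shape, these determine p as stated.

3*x + 3*y - z - 2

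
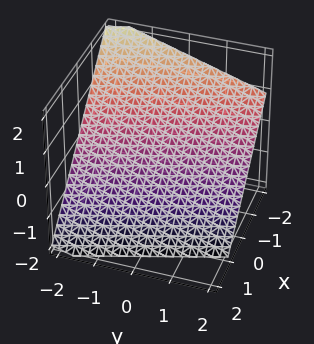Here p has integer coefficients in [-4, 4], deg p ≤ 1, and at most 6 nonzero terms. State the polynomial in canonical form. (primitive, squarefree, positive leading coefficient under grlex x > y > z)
3*x + y + 3*z + 2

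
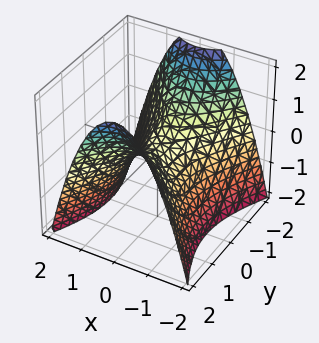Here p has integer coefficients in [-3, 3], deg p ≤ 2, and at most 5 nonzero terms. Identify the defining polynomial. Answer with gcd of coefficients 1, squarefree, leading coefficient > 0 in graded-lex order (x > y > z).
2*x^2 - y^2 + 2*z

deg p = 2.
Symmetries: the x ↦ −x reflection is a symmetry, so x appears only in even powers; it's symmetric under y → −y, forcing even powers of y.
From the axis intercepts and sections: it crosses the z-axis at the gridline z = 0; it meets the y-axis at y = 0 (among the integer gridlines); one x-axis crossing is at x = 0.
The integer polynomial consistent with all of this is the stated p.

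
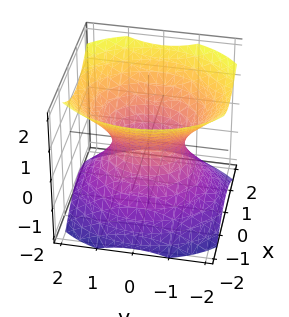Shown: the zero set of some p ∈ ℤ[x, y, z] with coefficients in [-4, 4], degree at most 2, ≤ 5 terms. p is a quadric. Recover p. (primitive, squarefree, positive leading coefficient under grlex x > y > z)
3*x^2 + 2*y^2 - 3*z^2 - 2

(a) The degree is 2 — one connected sheet with a waist; a quadric.
(b) Symmetries: mirror symmetry y ↦ −y ⇒ only even powers of y; mirror symmetry x ↦ −x ⇒ only even powers of x; mirror symmetry z ↦ −z ⇒ only even powers of z.
(c) Checking where it meets the axes: it misses every integer gridline on the z-axis; among the integer gridlines, it crosses the y-axis at y ∈ {-1, 1}.
(d) Matching integer coefficients to the picture gives p.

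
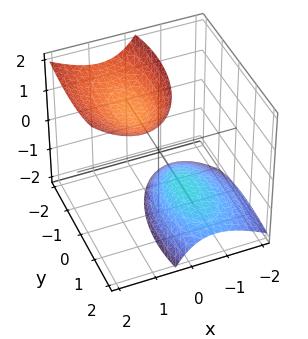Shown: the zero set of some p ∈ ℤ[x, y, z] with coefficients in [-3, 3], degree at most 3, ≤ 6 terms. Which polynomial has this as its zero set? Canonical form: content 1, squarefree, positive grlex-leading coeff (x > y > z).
3*x^2 - 3*x*z + y^2 + y*z - z^2 + 2

First, I count 2 distinct pieces.
Next, degree: no degree-1 surface has this shape, so deg p = 2.
Then, checking where it meets the axes: it misses every integer gridline on the x-axis; the surface avoids every integer y-axis point in the box.
Finally, assembling these constraints gives the stated polynomial.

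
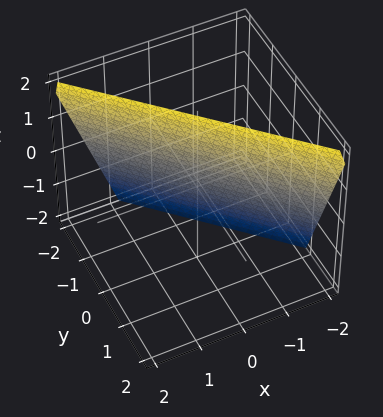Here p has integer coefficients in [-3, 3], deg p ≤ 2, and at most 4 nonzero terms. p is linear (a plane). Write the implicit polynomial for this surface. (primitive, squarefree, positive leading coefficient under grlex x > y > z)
1. The degree is 1 — every cross-section is a straight line — this is a plane.
2. Reading off the gridlines: it crosses the z-axis at the gridline z = 2.
3. Fitting integer coefficients to these (and the overall shape) gives p.

3*x + 3*y - z + 2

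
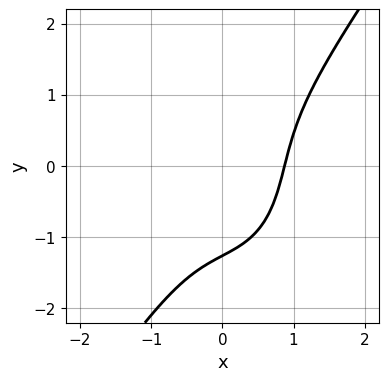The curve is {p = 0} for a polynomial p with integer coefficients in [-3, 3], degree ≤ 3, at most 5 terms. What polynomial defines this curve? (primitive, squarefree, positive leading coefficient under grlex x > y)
First, deg p = 3. No degree-2 curve has this shape.
Finally, the integer polynomial consistent with all of this is the stated p.

3*x^3 - y^3 - 2*x*y - 2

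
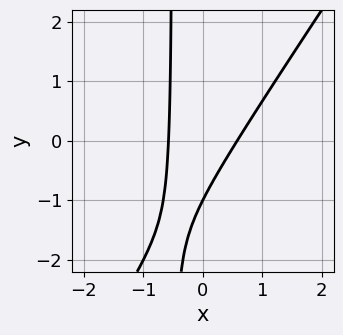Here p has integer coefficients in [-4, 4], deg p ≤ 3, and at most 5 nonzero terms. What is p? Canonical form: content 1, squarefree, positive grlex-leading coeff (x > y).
3*x^2 - 2*x*y - y - 1

1. deg p = 2.
2. From the axis intercepts and sections: it crosses the y-axis at the gridline y = -1.
3. Together with the visible shape, these determine p as stated.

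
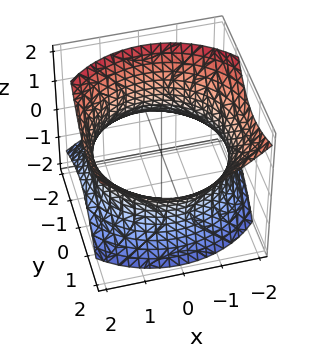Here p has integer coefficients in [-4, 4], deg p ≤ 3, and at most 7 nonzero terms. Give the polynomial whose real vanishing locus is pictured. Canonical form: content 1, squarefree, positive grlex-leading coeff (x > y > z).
deg p = 2.
Checking where it meets the axes: no z-intercept at any integer in the box.
Together with the visible shape, these determine p as stated.

x^2 + y^2 - y*z - z^2 - 3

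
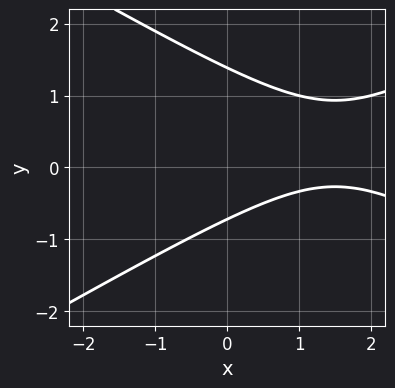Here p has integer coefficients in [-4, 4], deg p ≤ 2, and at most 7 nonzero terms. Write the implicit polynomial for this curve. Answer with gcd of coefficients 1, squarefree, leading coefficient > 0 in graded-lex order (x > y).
deg p = 2. The shape is more complex than any degree-1 curve.
Checking where it meets the axes: no x-intercept at any integer in the box.
Assembling these constraints gives the stated polynomial.

x^2 - 3*y^2 - 3*x + 2*y + 3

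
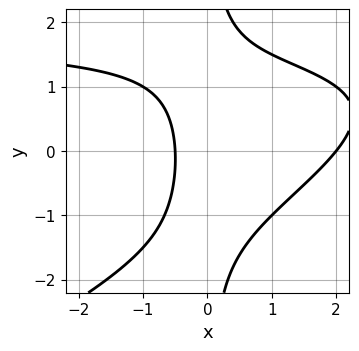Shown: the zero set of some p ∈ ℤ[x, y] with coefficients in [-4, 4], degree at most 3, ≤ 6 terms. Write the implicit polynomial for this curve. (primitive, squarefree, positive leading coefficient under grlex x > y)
First, deg p = 3. A generic line meets the curve in up to 3 points.
Then, checking where it meets the axes: one x-axis crossing is at x = 2; no y-intercept at any integer in the box.
Finally, fitting integer coefficients to these (and the overall shape) gives p.

x^2*y - 2*x*y^2 - 2*x^2 + 3*x + 2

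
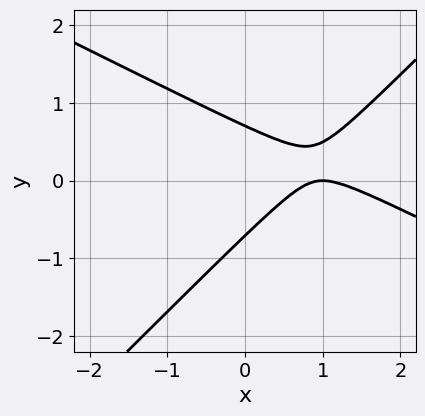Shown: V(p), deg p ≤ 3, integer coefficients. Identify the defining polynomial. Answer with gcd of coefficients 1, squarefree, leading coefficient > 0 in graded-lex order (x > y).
deg p = 2. No degree-1 curve has this shape.
Observable constraints: it meets the x-axis at x = 1 (among the integer gridlines).
Solving for integer coefficients yields p as stated.

x^2 + x*y - 2*y^2 - 2*x + 1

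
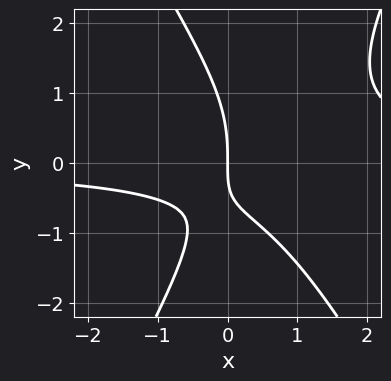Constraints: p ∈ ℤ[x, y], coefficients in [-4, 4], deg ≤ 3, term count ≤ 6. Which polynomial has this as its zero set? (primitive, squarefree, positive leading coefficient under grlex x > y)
First, the degree is 3 — the shape is more complex than any degree-2 curve.
Then, checking where it meets the axes: one y-axis crossing is at y = 0; it crosses the x-axis at the gridline x = 0.
Finally, matching integer coefficients to the picture gives p.

3*x^2*y - y^3 - 3*x*y - 3*x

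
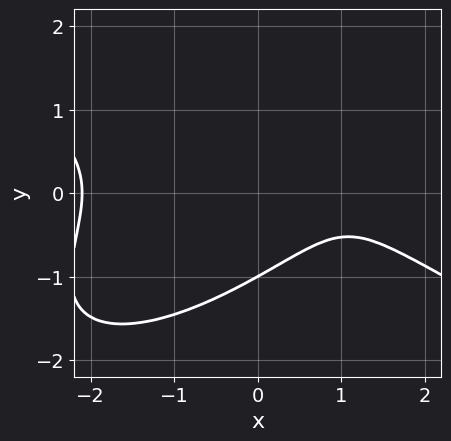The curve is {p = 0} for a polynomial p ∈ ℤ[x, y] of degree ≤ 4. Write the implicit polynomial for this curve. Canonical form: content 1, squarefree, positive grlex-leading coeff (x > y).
x^3 - 2*x*y^2 + 3*y^3 - 3*x + 3

(a) The degree is 3 — a generic line meets the curve in up to 3 points.
(b) Observable constraints: one y-axis crossing is at y = -1; it misses every integer gridline on the x-axis.
(c) Matching integer coefficients to the picture gives p.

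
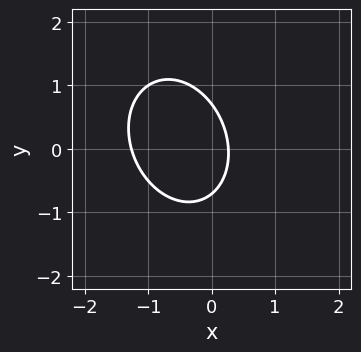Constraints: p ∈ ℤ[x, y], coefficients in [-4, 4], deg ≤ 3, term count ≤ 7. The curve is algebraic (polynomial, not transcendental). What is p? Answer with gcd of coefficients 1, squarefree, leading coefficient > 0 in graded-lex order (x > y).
3*x^2 + x*y + 2*y^2 + 3*x - 1

1. deg p = 2.
2. The integer polynomial consistent with all of this is the stated p.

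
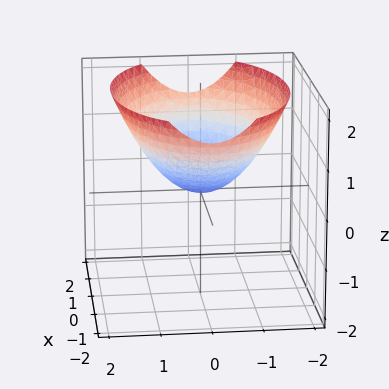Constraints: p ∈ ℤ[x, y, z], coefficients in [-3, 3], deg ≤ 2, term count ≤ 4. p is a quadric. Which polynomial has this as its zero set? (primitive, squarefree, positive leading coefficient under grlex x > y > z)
x^2 + 2*y^2 - 3*z

1. deg p = 2.
2. Symmetries: it's symmetric under y → −y, forcing even powers of y; mirror symmetry x ↦ −x ⇒ only even powers of x.
3. Observable constraints: it meets the x-axis at x = 0 (among the integer gridlines); one z-axis crossing is at z = 0; it crosses the y-axis at the gridline y = 0.
4. Putting this together gives p.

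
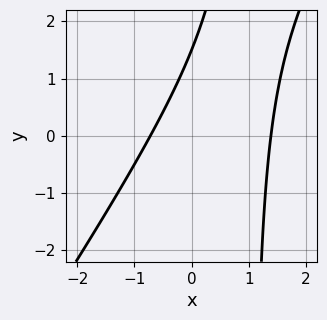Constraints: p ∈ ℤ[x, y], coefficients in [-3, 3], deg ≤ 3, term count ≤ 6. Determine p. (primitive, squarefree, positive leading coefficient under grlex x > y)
The degree is 2 — a generic line meets the curve in up to 2 points.
The integer polynomial consistent with all of this is the stated p.

3*x^2 - 2*x*y - 2*x + 2*y - 3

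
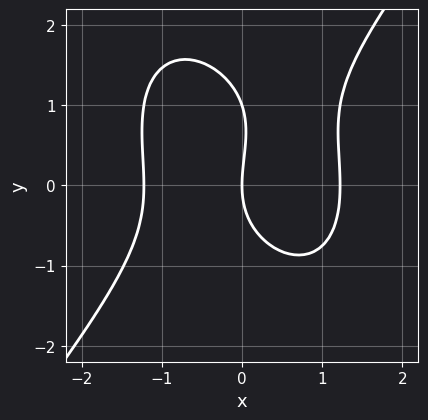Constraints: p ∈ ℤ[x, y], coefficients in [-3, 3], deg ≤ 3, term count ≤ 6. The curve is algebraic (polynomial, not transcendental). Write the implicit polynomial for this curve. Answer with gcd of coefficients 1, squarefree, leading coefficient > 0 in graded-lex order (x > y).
The degree is 3 — no degree-2 curve has this shape.
Observable constraints: it crosses the x-axis at the gridline x = 0; the y-axis gridline crossings are at y ∈ {0, 1}.
Putting this together gives p.

2*x^3 - y^3 + y^2 - 3*x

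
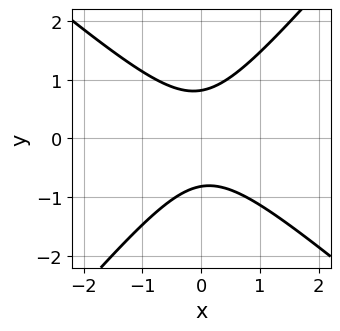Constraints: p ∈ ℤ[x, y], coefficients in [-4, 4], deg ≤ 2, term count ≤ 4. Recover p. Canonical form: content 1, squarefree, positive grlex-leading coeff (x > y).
3*x^2 + x*y - 3*y^2 + 2

First, degree: no degree-1 curve has this shape, so deg p = 2.
Next, checking where it meets the axes: it misses every integer gridline on the x-axis.
Finally, together with the visible shape, these determine p as stated.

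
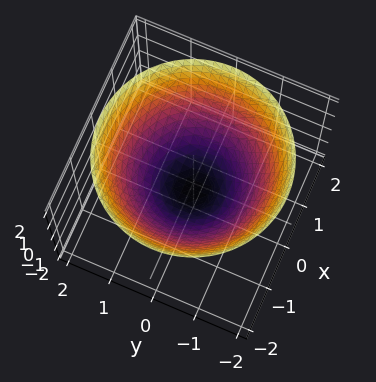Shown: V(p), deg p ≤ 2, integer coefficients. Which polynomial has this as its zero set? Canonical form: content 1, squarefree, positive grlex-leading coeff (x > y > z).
(a) The degree is 2 — a generic line meets the surface in up to 2 points.
(b) Symmetries: rotational symmetry about the z-axis ⇒ p depends on x, y only through x² + y².
(c) From the axis intercepts and sections: the y-axis gridline crossings are at y ∈ {-1, 1}; a circular section at z = 0 has radius exactly 1; the x-axis gridline crossings are at x ∈ {-1, 1}.
(d) The integer polynomial consistent with all of this is the stated p.

2*x^2 + 2*y^2 - 3*z - 2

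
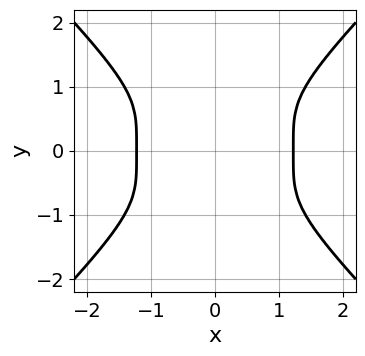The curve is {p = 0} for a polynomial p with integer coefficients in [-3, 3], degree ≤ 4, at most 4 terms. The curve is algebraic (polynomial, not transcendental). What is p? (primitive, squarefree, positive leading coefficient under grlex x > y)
2*x^4 - 2*y^4 - 3*x^2

Degree: a generic line meets the curve in up to 4 points, so deg p = 4.
Symmetries: mirror symmetry y ↦ −y ⇒ only even powers of y; it's symmetric under x → −x, forcing even powers of x.
Fitting integer coefficients to these (and the overall shape) gives p.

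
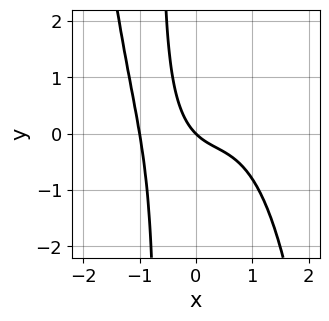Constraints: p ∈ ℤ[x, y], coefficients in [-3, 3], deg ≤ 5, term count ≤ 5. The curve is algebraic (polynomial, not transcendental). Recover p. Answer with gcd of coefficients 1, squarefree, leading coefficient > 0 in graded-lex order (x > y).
2*x^4 + 3*x*y + 2*x + 2*y

First, degree: the shape is more complex than any degree-3 curve, so deg p = 4.
Then, from the visible intercepts: it meets the y-axis at y = 0 (among the integer gridlines); the x-axis gridline crossings are at x ∈ {-1, 0}.
Finally, together with the visible shape, these determine p as stated.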